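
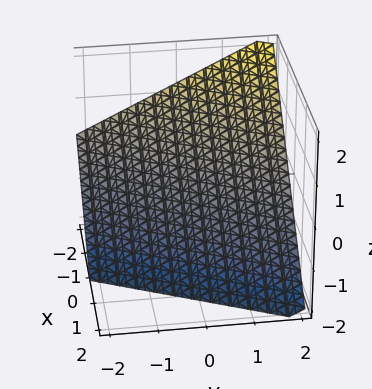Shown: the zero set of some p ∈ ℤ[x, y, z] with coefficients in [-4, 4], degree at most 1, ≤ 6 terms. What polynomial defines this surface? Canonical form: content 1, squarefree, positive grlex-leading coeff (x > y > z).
First, deg p = 1. Every cross-section is a straight line — this is a plane.
Next, observable constraints: one y-axis crossing is at y = 2; it crosses the x-axis at the gridline x = -1; it meets the z-axis at z = -1 (among the integer gridlines).
Finally, solving for integer coefficients yields p as stated.

2*x - y + 2*z + 2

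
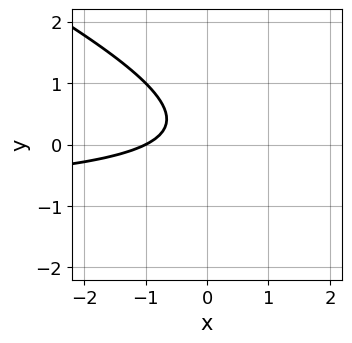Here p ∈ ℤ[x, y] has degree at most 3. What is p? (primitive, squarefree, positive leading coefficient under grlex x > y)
First, the degree is 2 — the shape is more complex than any degree-1 curve.
Next, from the axis intercepts and sections: it crosses the x-axis at the gridline x = -1; the curve avoids every integer y-axis point in the box.
Finally, fitting integer coefficients to these (and the overall shape) gives p.

x*y + 2*y^2 + x - y + 1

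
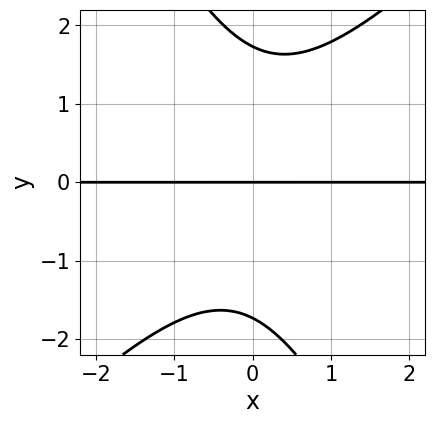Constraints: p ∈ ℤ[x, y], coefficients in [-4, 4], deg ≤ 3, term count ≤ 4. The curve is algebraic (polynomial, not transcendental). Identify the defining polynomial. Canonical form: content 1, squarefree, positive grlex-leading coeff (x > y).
2*x^2*y - x*y^2 - y^3 + 3*y

Degree: the shape is more complex than any degree-2 curve, so deg p = 3.
From the axis intercepts and sections: one y-axis crossing is at y = 0; the visible x-axis segment lies entirely on the curve.
Fitting integer coefficients to these (and the overall shape) gives p.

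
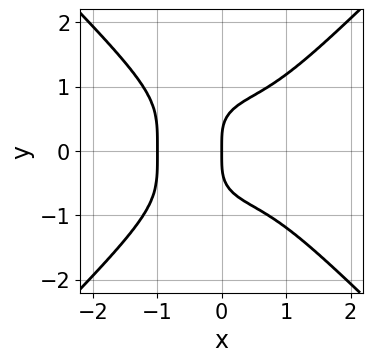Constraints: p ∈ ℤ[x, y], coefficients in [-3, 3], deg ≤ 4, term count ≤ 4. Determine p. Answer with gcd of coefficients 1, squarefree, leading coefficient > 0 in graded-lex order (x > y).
First, deg p = 4. The shape is more complex than any degree-3 curve.
Next, symmetries: the y ↦ −y reflection is a symmetry, so y appears only in even powers.
Next, observable constraints: among the integer gridlines, it crosses the x-axis at x ∈ {-1, 0}; one y-axis crossing is at y = 0.
Finally, matching integer coefficients to the picture gives p.

x^4 - y^4 + x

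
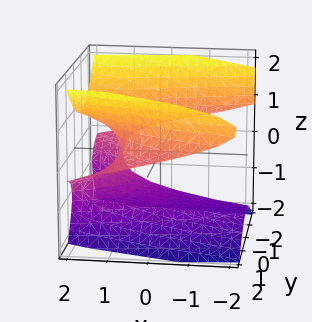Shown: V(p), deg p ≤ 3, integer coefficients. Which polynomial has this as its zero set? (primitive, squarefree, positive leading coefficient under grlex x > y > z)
y^2*z - z^3 + x - 1

Degree: the shape is more complex than any degree-2 surface, so deg p = 3.
From the visible intercepts: one x-axis crossing is at x = 1; it crosses the z-axis at the gridline z = -1.
Assembling these constraints gives the stated polynomial.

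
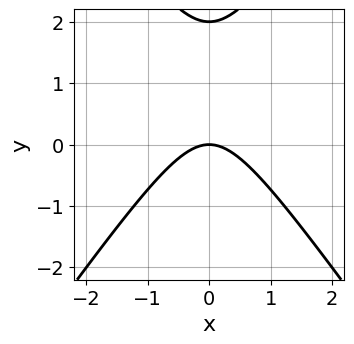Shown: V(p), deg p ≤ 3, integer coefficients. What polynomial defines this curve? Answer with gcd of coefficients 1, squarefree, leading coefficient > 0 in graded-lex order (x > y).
1. The degree is 2 — no degree-1 curve has this shape.
2. Symmetries: the x ↦ −x reflection is a symmetry, so x appears only in even powers.
3. Observable constraints: the y-axis gridline crossings are at y ∈ {0, 2}; one x-axis crossing is at x = 0.
4. Fitting integer coefficients to these (and the overall shape) gives p.

2*x^2 - y^2 + 2*y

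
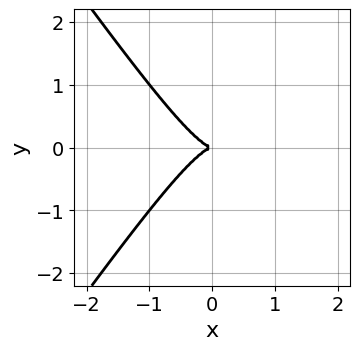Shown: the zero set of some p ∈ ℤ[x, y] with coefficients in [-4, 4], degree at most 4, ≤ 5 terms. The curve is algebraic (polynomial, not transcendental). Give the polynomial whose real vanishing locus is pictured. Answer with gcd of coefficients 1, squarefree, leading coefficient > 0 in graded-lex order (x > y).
(a) deg p = 3.
(b) Symmetries: it's symmetric under y → −y, forcing even powers of y.
(c) From the visible intercepts: it meets the y-axis at y = 0 (among the integer gridlines); it crosses the x-axis at the gridline x = 0.
(d) These observations pin down the coefficients.

2*x^3 - x*y^2 + y^2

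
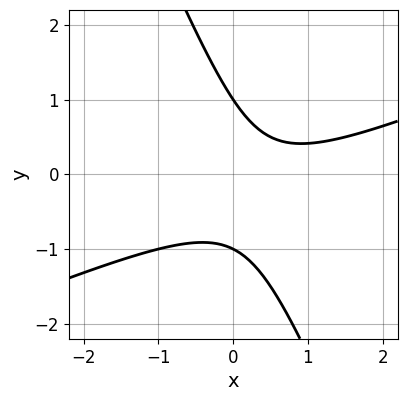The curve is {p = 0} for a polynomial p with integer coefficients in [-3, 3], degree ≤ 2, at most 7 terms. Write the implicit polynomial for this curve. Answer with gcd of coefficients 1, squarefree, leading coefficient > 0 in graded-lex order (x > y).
x^2 - 2*x*y - y^2 - x + 1

First, deg p = 2. The shape is more complex than any degree-1 curve.
Next, observable constraints: among the integer gridlines, it crosses the y-axis at y ∈ {-1, 1}; the curve avoids every integer x-axis point in the box.
Finally, assembling these constraints gives the stated polynomial.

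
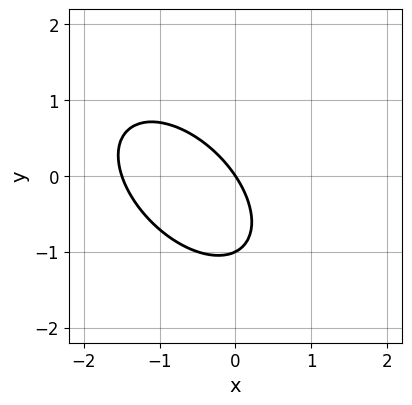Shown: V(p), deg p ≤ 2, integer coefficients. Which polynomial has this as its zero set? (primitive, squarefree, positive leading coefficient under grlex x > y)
2*x^2 + 2*x*y + 2*y^2 + 3*x + 2*y

First, degree: the shape is more complex than any degree-1 curve, so deg p = 2.
Then, from the visible intercepts: among the integer gridlines, it crosses the y-axis at y ∈ {-1, 0}; it crosses the x-axis at the gridline x = 0.
Finally, matching integer coefficients to the picture gives p.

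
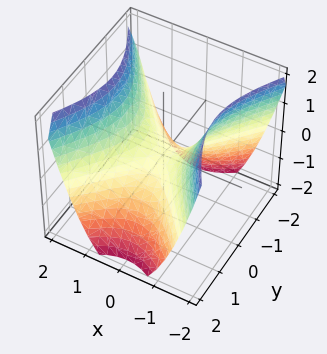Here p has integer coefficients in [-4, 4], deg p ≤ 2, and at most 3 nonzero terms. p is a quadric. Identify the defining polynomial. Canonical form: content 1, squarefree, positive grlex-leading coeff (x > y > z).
First, degree: a hyperbolic paraboloid; a quadric, so deg p = 2.
Next, symmetries: the y ↦ −y reflection is a symmetry, so y appears only in even powers; it's symmetric under x → −x, forcing even powers of x.
Next, checking where it meets the axes: it crosses the y-axis at the gridline y = 0; it meets the z-axis at z = 0 (among the integer gridlines); it crosses the x-axis at the gridline x = 0.
Finally, solving for integer coefficients yields p as stated.

3*x^2 - 2*y^2 - 3*z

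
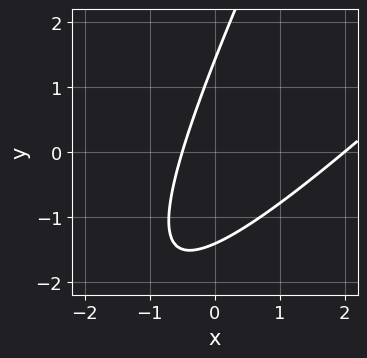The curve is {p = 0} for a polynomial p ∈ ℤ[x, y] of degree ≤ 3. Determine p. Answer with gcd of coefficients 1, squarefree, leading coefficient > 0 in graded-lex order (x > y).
(a) The degree is 2 — a generic line meets the curve in up to 2 points.
(b) From the visible intercepts: it crosses the x-axis at the gridline x = 2.
(c) Solving for integer coefficients yields p as stated.

2*x^2 - 3*x*y + y^2 - 3*x - 2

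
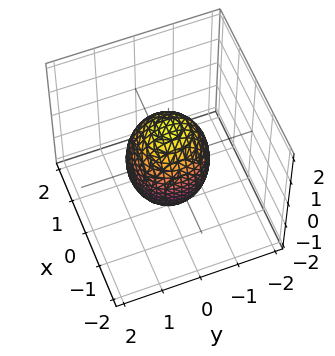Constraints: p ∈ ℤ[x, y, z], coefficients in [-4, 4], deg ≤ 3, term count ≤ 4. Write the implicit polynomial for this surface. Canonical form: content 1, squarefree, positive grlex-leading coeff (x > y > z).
1. The degree is 2 — a generic line meets the surface in up to 2 points.
2. Symmetries: rotational symmetry about the z-axis ⇒ p depends on x, y only through x² + y².
3. From the visible intercepts: a circular section at z = 1 has radius between 0 and 1; among the integer gridlines, it crosses the y-axis at y ∈ {-1, 1}.
4. Together with the visible shape, these determine p as stated. Check: (1, 0, 0) on the x-axis lies on the surface, and p(1, 0, 0) = 0. ✓

2*x^2 + 2*y^2 + z^2 - 2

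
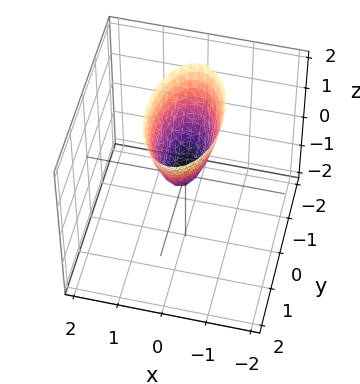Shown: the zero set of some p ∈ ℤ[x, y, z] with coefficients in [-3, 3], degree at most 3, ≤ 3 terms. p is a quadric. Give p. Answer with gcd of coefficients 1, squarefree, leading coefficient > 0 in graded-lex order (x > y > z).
(a) The degree is 2 — a single bowl opening along one axis; a quadric.
(b) Symmetries: mirror symmetry y ↦ −y ⇒ only even powers of y; mirror symmetry x ↦ −x ⇒ only even powers of x.
(c) From the axis intercepts and sections: it crosses the y-axis at the gridline y = 0; one z-axis crossing is at z = 0; it crosses the x-axis at the gridline x = 0.
(d) Fitting integer coefficients to these (and the overall shape) gives p.

3*x^2 + y^2 - z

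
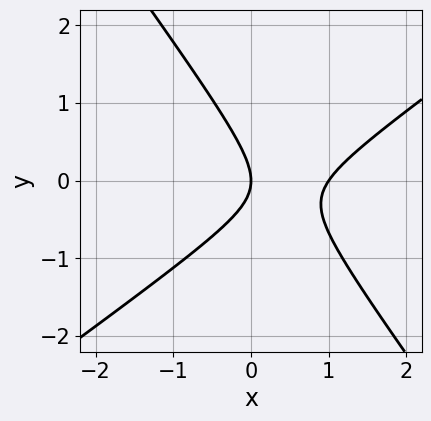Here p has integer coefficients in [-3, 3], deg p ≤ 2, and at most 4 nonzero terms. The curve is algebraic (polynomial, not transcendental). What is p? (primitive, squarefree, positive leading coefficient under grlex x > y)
3*x^2 - 2*x*y - 3*y^2 - 3*x

First, degree: a generic line meets the curve in up to 2 points, so deg p = 2.
Then, checking where it meets the axes: it meets the y-axis at y = 0 (among the integer gridlines); among the integer gridlines, it crosses the x-axis at x ∈ {0, 1}.
Finally, together with the visible shape, these determine p as stated.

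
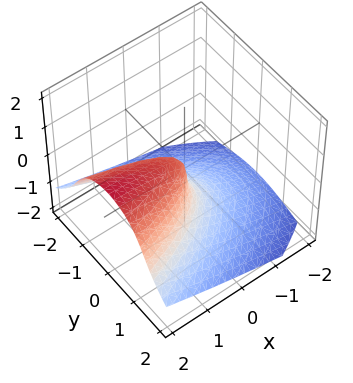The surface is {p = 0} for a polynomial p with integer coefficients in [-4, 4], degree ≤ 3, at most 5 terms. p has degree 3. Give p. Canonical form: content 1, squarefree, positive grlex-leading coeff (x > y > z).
2*z^3 + 2*x*z + 3*y^2 - 2*x

(a) deg p = 3.
(b) From the visible intercepts: it meets the y-axis at y = 0 (among the integer gridlines); it meets the z-axis at z = 0 (among the integer gridlines); it meets the x-axis at x = 0 (among the integer gridlines).
(c) Matching integer coefficients to the picture gives p.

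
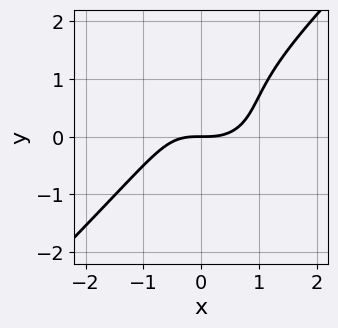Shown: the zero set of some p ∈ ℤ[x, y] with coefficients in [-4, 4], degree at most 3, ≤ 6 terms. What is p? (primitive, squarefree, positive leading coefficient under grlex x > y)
2*x^3 - 2*y^3 - x*y + 3*y^2 - 3*y

First, deg p = 3. The shape is more complex than any degree-2 curve.
Next, reading off the gridlines: it crosses the y-axis at the gridline y = 0; it crosses the x-axis at the gridline x = 0.
Finally, solving for integer coefficients yields p as stated.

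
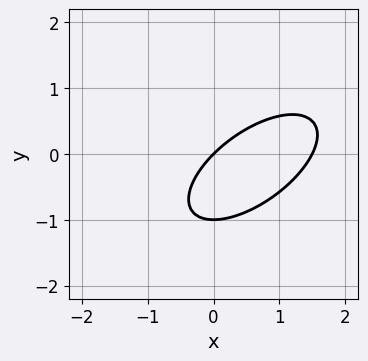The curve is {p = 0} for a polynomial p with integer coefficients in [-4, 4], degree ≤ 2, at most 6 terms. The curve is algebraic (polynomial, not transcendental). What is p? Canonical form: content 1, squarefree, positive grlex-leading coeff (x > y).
2*x^2 - 3*x*y + 3*y^2 - 3*x + 3*y

(a) deg p = 2.
(b) Observable constraints: the y-axis gridline crossings are at y ∈ {-1, 0}; it meets the x-axis at x = 0 (among the integer gridlines).
(c) Assembling these constraints gives the stated polynomial.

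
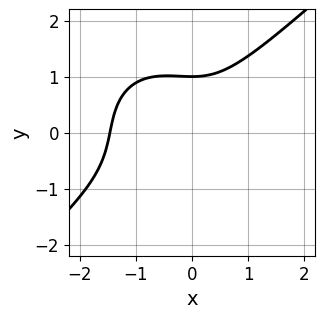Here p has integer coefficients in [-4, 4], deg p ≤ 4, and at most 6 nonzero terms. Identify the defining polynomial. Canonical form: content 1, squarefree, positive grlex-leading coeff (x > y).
3*x^3 - x^2*y - 3*y^3 + 3*x^2 + 3

(a) The degree is 3 — the shape is more complex than any degree-2 curve.
(b) From the axis intercepts and sections: it meets the y-axis at y = 1 (among the integer gridlines).
(c) Matching integer coefficients to the picture gives p.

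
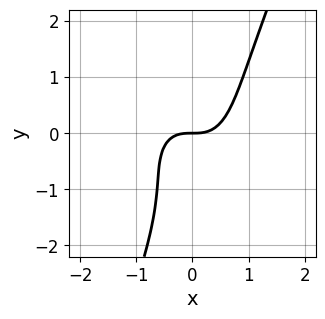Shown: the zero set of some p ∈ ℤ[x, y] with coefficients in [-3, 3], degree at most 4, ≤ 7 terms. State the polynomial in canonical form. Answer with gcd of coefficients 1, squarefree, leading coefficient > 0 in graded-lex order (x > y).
1. The degree is 3 — a generic line meets the curve in up to 3 points.
2. Against the integer gridlines: one y-axis crossing is at y = 0; it crosses the x-axis at the gridline x = 0.
3. Assembling these constraints gives the stated polynomial.

3*x^3 + 2*x*y^2 - y^3 - y^2 - 2*y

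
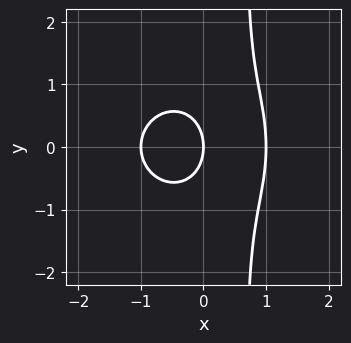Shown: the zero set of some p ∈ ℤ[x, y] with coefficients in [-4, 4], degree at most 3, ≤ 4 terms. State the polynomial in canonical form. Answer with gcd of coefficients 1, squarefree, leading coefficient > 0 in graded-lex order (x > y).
1. deg p = 3. A generic line meets the curve in up to 3 points.
2. Symmetries: it's symmetric under y → −y, forcing even powers of y.
3. From the axis intercepts and sections: it crosses the y-axis at the gridline y = 0; among the integer gridlines, it crosses the x-axis at x ∈ {-1, 0, 1}.
4. Assembling these constraints gives the stated polynomial.

3*x^3 + 3*x*y^2 - 2*y^2 - 3*x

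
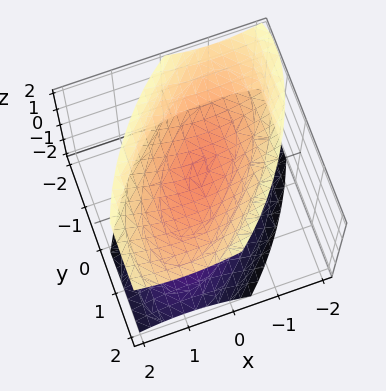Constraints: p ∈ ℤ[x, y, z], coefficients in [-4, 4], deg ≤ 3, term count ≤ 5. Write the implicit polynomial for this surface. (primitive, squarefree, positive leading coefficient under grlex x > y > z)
3*x^2 - 3*x*y + 2*y^2 - 3*z^2 + 3

I count 2 distinct pieces. They look like related sheets of one shape, so recover p as a whole.
The degree is 2 — the shape is more complex than any degree-1 surface.
Observable constraints: the surface avoids every integer y-axis point in the box; no x-intercept at any integer in the box; the z-axis gridline crossings are at z ∈ {-1, 1}.
Matching integer coefficients to the picture gives p.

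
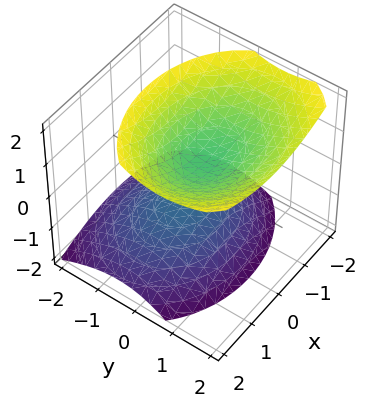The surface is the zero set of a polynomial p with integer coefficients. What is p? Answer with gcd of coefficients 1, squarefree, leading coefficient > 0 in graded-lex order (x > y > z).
I count 2 distinct pieces. Treating them together as one polynomial.
Degree: the shape is more complex than any degree-1 surface, so deg p = 2.
From the axis intercepts and sections: it misses every integer gridline on the y-axis; no x-intercept at any integer in the box.
Solving for integer coefficients yields p as stated.

2*x^2 + 3*y^2 - 2*y*z - 3*z^2 + 2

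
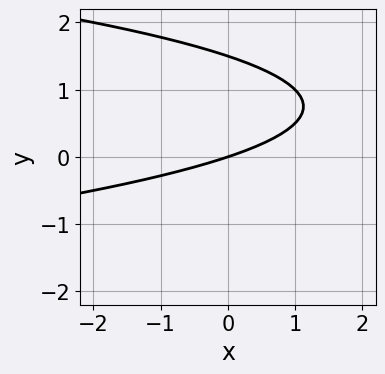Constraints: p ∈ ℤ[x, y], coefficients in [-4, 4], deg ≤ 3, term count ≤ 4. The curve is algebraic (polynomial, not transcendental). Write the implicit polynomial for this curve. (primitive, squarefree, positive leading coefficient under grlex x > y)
2*y^2 + x - 3*y

(a) deg p = 2.
(b) Observable constraints: it crosses the x-axis at the gridline x = 0; it crosses the y-axis at the gridline y = 0.
(c) The integer polynomial consistent with all of this is the stated p.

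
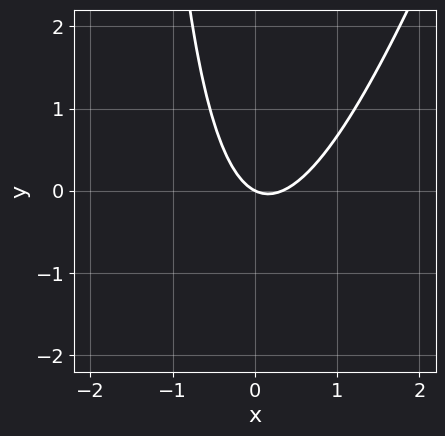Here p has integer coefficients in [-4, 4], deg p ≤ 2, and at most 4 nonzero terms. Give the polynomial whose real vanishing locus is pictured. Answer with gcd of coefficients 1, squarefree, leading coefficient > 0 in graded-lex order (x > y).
3*x^2 - x*y - x - 2*y

First, deg p = 2.
Then, from the axis intercepts and sections: it crosses the x-axis at the gridline x = 0; it crosses the y-axis at the gridline y = 0.
Finally, matching integer coefficients to the picture gives p.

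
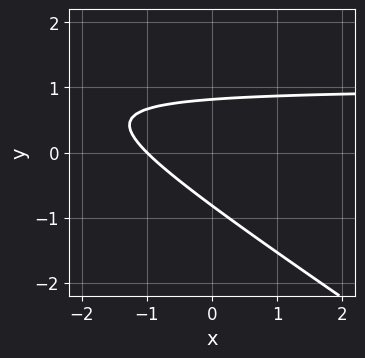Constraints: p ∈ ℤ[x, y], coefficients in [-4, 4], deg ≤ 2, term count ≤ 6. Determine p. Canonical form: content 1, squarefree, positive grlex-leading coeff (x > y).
2*x*y + 3*y^2 - 2*x - 2

(a) The degree is 2 — no degree-1 curve has this shape.
(b) From the axis intercepts and sections: one x-axis crossing is at x = -1.
(c) Assembling these constraints gives the stated polynomial.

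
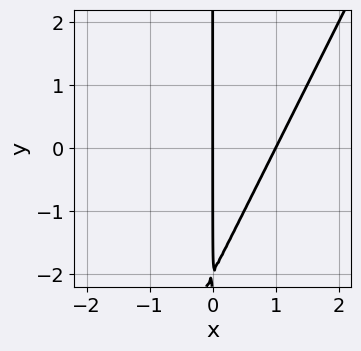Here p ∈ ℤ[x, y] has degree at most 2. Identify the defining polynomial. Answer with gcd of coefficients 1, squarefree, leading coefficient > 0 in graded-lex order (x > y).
First, the degree is 2 — the shape is more complex than any degree-1 curve.
Then, observable constraints: every point of the y-axis in the box is on the curve; the x-axis gridline crossings are at x ∈ {0, 1}.
Finally, putting this together gives p.

2*x^2 - x*y - 2*x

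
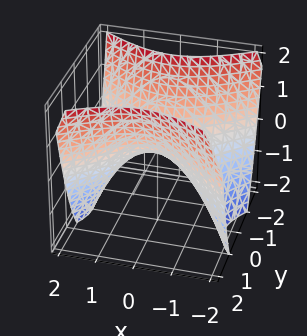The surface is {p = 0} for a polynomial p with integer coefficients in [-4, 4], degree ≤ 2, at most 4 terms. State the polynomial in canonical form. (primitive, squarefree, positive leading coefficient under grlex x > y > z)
(a) deg p = 2. A hyperbolic paraboloid; a quadric.
(b) Symmetries: it's symmetric under y → −y, forcing even powers of y; the x ↦ −x reflection is a symmetry, so x appears only in even powers.
(c) Checking where it meets the axes: it meets the x-axis at x = 0 (among the integer gridlines); it crosses the z-axis at the gridline z = 0; it crosses the y-axis at the gridline y = 0.
(d) Fitting integer coefficients to these (and the overall shape) gives p.

2*x^2 - 3*y^2 + 3*z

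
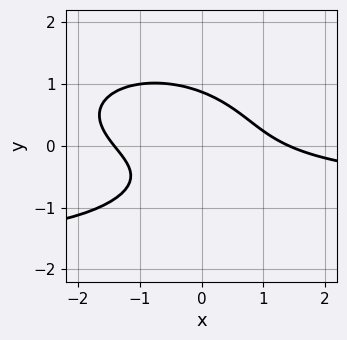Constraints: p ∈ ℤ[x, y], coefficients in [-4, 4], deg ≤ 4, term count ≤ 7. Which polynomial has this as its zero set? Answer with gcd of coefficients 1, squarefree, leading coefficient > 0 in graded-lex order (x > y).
1. The degree is 3 — a generic line meets the curve in up to 3 points.
2. The integer polynomial consistent with all of this is the stated p.

x^2*y + 3*y^3 + x^2 + 3*x*y - 2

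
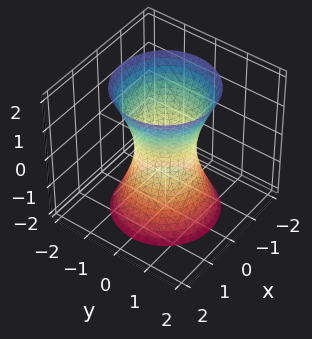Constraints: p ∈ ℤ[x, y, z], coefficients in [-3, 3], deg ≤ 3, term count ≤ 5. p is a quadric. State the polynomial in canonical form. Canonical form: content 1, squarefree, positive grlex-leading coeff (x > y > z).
1. The degree is 2 — an hourglass — one-sheet hyperboloid; a quadric.
2. By symmetry, the surface is invariant under rotation about z: p = q(x² + y², z); it's symmetric under z → −z, forcing even powers of z.
3. Observable constraints: the surface avoids every integer z-axis point in the box; a circular section at z = 1 has radius exactly 1.
4. Solving for integer coefficients yields p as stated.

3*x^2 + 3*y^2 - z^2 - 2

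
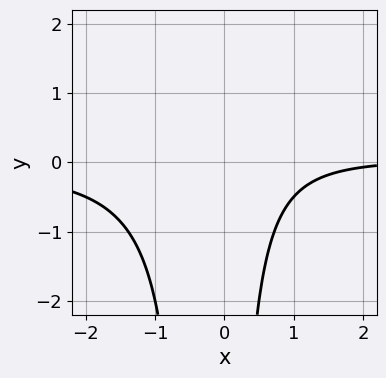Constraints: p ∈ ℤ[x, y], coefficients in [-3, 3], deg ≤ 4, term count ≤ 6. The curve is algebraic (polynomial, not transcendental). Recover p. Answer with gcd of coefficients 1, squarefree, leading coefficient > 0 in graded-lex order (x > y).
3*x^2*y + x*y - x + 3

First, deg p = 3. A generic line meets the curve in up to 3 points.
Next, from the axis intercepts and sections: no y-intercept at any integer in the box; it misses every integer gridline on the x-axis.
Finally, these observations pin down the coefficients.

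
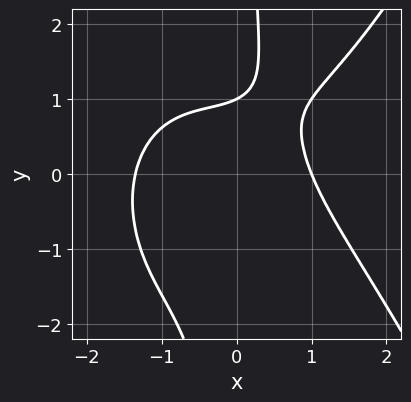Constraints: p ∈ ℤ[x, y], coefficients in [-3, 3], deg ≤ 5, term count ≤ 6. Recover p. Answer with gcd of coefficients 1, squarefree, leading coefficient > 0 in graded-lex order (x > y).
1. The degree is 4 — a generic line meets the curve in up to 4 points.
2. Checking where it meets the axes: one y-axis crossing is at y = 1; it crosses the x-axis at the gridline x = 1.
3. These observations pin down the coefficients.

x^4 - 2*x*y^2 + x + 2*y - 2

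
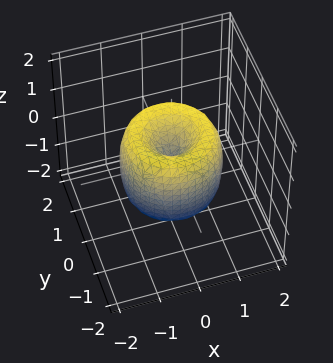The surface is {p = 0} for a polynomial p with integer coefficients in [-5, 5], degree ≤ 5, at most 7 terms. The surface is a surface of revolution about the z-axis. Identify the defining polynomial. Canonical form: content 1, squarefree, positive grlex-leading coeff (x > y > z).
First, the degree is 4 — the shape is more complex than any degree-3 surface.
Next, symmetries: every cross-section ⟂ z is a circle, so x, y appear only via x² + y².
Then, from the axis intercepts and sections: one z-axis crossing is at z = 0; it meets the x-axis at x = 0 (among the integer gridlines); a circular section at z = 1 has radius between 0 and 1; it crosses the y-axis at the gridline y = 0.
Finally, solving for integer coefficients yields p as stated.

2*x^4 + 4*x^2*y^2 + 2*y^4 - 3*x^2 - 3*y^2 + z^2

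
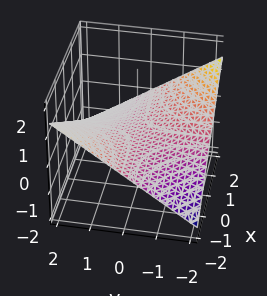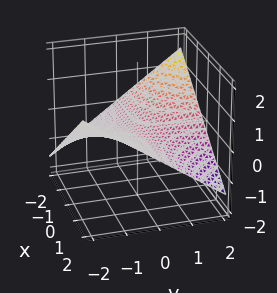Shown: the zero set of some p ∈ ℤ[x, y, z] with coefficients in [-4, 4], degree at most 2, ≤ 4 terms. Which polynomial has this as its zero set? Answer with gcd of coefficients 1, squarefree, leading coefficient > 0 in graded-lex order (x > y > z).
x*y + 3*z

1. Degree: a saddle surface; a quadric, so deg p = 2.
2. Observable constraints: the visible x-axis segment lies entirely on the surface; the visible y-axis segment lies entirely on the surface; it meets the z-axis at z = 0 (among the integer gridlines).
3. The integer polynomial consistent with all of this is the stated p.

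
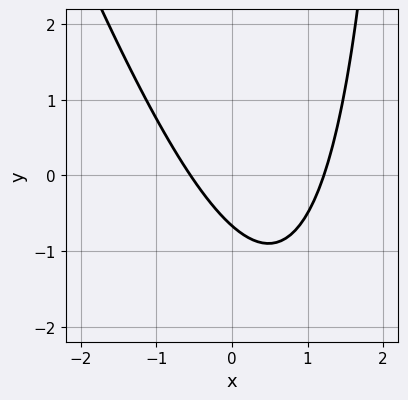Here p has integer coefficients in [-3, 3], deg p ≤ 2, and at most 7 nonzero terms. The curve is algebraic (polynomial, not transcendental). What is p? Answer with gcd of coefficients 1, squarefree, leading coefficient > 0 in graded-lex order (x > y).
3*x^2 + x*y - 2*x - 3*y - 2

1. The degree is 2 — no degree-1 curve has this shape.
2. Putting this together gives p.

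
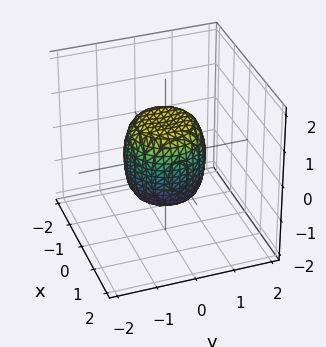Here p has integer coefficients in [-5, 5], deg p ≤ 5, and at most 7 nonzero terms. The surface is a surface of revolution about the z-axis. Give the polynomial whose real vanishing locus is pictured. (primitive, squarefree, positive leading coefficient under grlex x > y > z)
2*x^4 + 4*x^2*y^2 + 2*y^4 - x^2 - y^2 + z^2 - 1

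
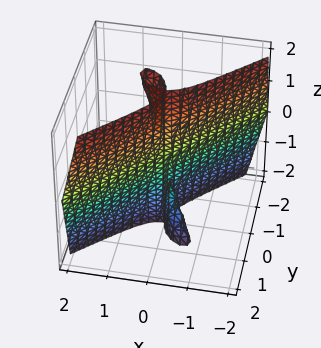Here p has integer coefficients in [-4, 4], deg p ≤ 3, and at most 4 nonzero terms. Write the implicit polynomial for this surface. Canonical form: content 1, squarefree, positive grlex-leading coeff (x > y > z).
1. The picture has 3 separate pieces. Treating them together as one polynomial.
2. The degree is 3 — the shape is more complex than any degree-2 surface.
3. Observable constraints: it crosses the y-axis at the gridline y = 0; it crosses the x-axis at the gridline x = 0; the visible z-axis segment lies entirely on the surface.
4. Putting this together gives p.

3*x^3 + 2*x*y*z - 3*y^3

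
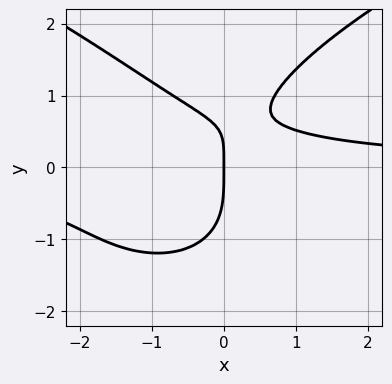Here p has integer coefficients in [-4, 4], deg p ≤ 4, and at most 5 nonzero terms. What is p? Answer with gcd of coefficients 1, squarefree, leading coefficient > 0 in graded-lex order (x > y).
y^4 - 2*x^2*y - 2*x*y + 2*x

1. deg p = 4.
2. Against the integer gridlines: it crosses the x-axis at the gridline x = 0; it crosses the y-axis at the gridline y = 0.
3. Putting this together gives p.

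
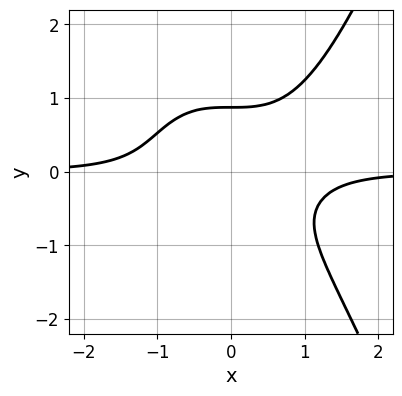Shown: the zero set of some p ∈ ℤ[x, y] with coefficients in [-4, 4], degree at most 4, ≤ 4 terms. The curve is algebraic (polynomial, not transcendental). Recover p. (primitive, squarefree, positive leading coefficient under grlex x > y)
First, degree: no degree-3 curve has this shape, so deg p = 4.
Then, from the visible intercepts: it misses every integer gridline on the x-axis.
Finally, assembling these constraints gives the stated polynomial.

3*x^3*y - 3*y^3 + 2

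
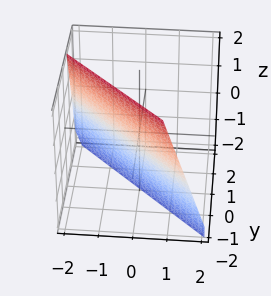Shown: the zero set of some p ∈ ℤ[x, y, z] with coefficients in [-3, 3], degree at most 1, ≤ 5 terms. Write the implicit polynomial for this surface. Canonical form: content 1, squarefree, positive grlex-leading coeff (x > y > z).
First, deg p = 1. The surface is flat (a plane).
Then, from the visible intercepts: it meets the z-axis at z = -2 (among the integer gridlines).
Finally, together with the visible shape, these determine p as stated.

3*x + 3*y + z + 2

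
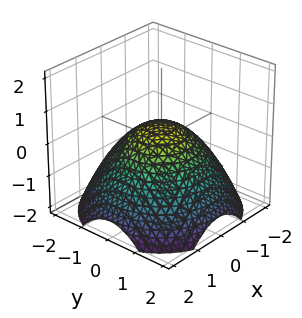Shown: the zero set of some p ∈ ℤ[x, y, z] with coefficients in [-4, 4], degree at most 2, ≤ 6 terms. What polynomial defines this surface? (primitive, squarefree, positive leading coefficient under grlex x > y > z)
(a) The degree is 2 — a generic line meets the surface in up to 2 points.
(b) By symmetry, the surface is invariant under rotation about z: p = q(x² + y², z).
(c) From the visible intercepts: a circular section at z = 0 has radius exactly 1; the y-axis gridline crossings are at y ∈ {-1, 1}.
(d) Solving for integer coefficients yields p as stated. Check: (1, 0, 0) on the x-axis lies on the surface, and p(1, 0, 0) = 0. ✓

x^2 + y^2 + 2*z - 1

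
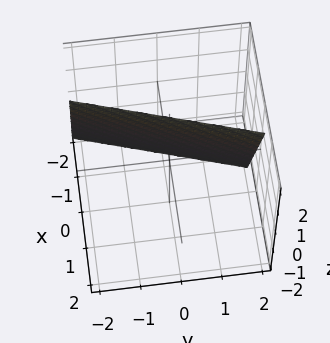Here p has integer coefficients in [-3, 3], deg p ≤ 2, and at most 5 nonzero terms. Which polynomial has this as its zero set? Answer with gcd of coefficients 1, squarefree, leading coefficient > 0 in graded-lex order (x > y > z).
1. The degree is 1 — the surface is flat (a plane).
2. Observable constraints: it meets the y-axis at y = 2 (among the integer gridlines); it crosses the z-axis at the gridline z = 2.
3. Solving for integer coefficients yields p as stated.

3*x - y - z + 2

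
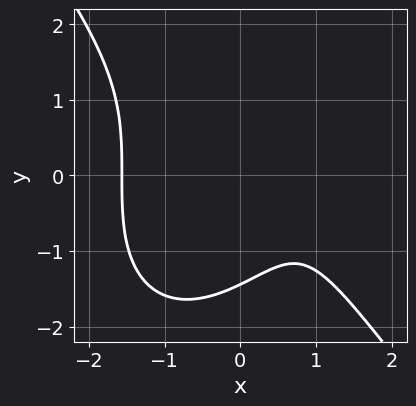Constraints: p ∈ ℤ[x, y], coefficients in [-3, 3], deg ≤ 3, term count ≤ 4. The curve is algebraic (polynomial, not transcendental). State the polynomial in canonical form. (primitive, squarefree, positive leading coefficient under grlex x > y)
2*x^3 + y^3 - 3*x + 3

1. Degree: a generic line meets the curve in up to 3 points, so deg p = 3.
2. Solving for integer coefficients yields p as stated.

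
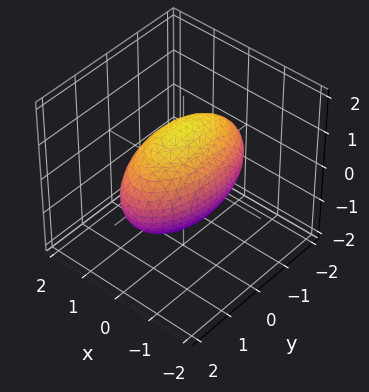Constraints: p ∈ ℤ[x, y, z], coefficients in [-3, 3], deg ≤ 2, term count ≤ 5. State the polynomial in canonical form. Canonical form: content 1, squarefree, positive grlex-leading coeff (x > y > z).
3*x^2 + y^2 + 2*z^2 - 3

The degree is 2 — a closed, bounded, convex surface; a quadric.
Symmetries: the z ↦ −z reflection is a symmetry, so z appears only in even powers; the y ↦ −y reflection is a symmetry, so y appears only in even powers; mirror symmetry x ↦ −x ⇒ only even powers of x.
From the axis intercepts and sections: among the integer gridlines, it crosses the x-axis at x ∈ {-1, 1}.
These observations pin down the coefficients.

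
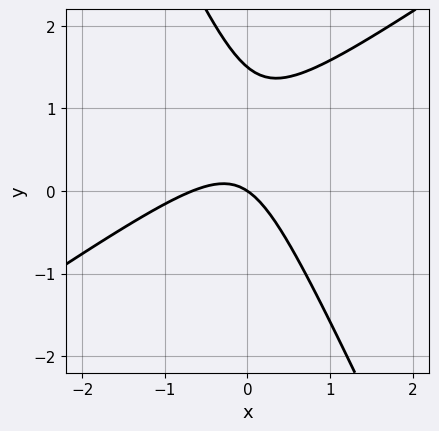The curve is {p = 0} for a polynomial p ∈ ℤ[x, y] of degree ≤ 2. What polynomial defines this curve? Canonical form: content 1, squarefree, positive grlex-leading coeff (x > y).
Degree: no degree-1 curve has this shape, so deg p = 2.
Checking where it meets the axes: it crosses the x-axis at the gridline x = 0; it meets the y-axis at y = 0 (among the integer gridlines).
Fitting integer coefficients to these (and the overall shape) gives p.

3*x^2 - 3*x*y - 2*y^2 + 2*x + 3*y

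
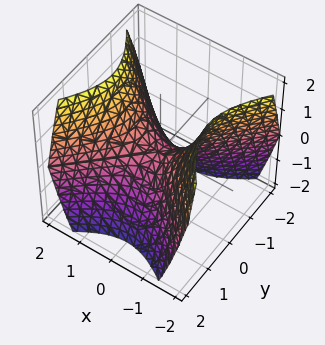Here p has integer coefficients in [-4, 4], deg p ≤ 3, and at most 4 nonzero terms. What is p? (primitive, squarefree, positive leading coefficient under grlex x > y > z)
(a) deg p = 2.
(b) Symmetries: it's symmetric under x → −x, forcing even powers of x; mirror symmetry y ↦ −y ⇒ only even powers of y.
(c) From the visible intercepts: one z-axis crossing is at z = 0; it meets the y-axis at y = 0 (among the integer gridlines).
(d) Solving for integer coefficients yields p as stated.

x^2 - y^2 - z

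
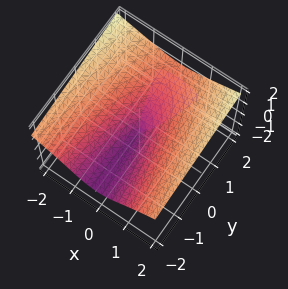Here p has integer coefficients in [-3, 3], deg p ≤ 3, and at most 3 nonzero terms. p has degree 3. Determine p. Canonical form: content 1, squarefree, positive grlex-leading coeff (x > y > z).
1. I count 2 distinct pieces. They look like related sheets of one shape, so recover p as a whole.
2. deg p = 3. A generic line meets the surface in up to 3 points.
3. Observable constraints: one z-axis crossing is at z = 0; every point of the y-axis in the box is on the surface; it crosses the x-axis at the gridline x = 0.
4. Assembling these constraints gives the stated polynomial.

3*z^3 - 3*x^2 - 2*y*z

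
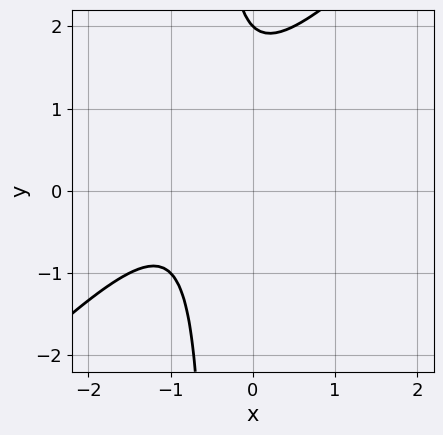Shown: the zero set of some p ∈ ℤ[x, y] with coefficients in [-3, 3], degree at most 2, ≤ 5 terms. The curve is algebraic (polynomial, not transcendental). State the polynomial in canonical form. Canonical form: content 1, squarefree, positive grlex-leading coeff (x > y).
1. The degree is 2 — the shape is more complex than any degree-1 curve.
2. Against the integer gridlines: no x-intercept at any integer in the box; it crosses the y-axis at the gridline y = 2.
3. The integer polynomial consistent with all of this is the stated p.

2*x^2 - 2*x*y + 3*x - y + 2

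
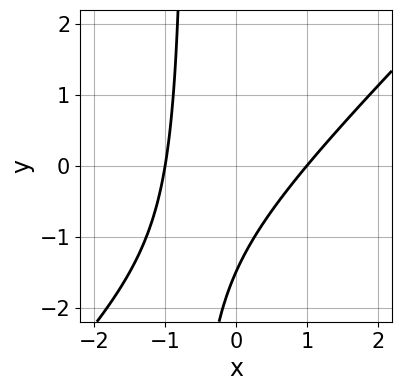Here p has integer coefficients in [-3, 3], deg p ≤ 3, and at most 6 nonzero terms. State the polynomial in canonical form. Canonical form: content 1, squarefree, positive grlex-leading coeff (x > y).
3*x^2 - 3*x*y - 2*y - 3

1. The degree is 2 — a generic line meets the curve in up to 2 points.
2. Against the integer gridlines: among the integer gridlines, it crosses the x-axis at x ∈ {-1, 1}.
3. Together with the visible shape, these determine p as stated.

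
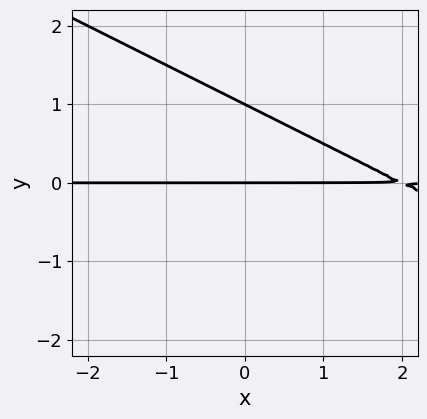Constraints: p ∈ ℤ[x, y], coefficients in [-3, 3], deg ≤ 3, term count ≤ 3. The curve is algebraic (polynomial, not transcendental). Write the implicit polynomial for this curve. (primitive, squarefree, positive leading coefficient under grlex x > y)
Degree: the shape is more complex than any degree-1 curve, so deg p = 2.
Checking where it meets the axes: the visible x-axis segment lies entirely on the curve; the y-axis gridline crossings are at y ∈ {0, 1}.
The integer polynomial consistent with all of this is the stated p.

x*y + 2*y^2 - 2*y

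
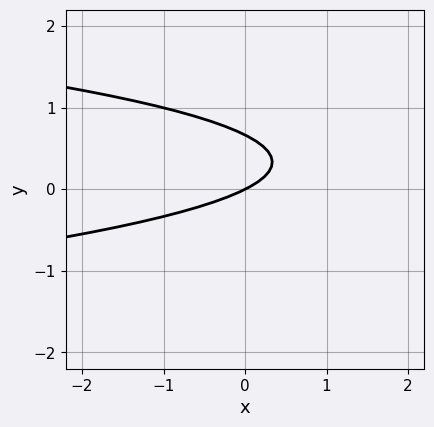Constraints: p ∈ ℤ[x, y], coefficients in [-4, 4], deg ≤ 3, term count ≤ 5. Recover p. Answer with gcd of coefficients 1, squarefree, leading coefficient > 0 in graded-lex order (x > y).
3*y^2 + x - 2*y

(a) deg p = 2.
(b) From the visible intercepts: it crosses the x-axis at the gridline x = 0; it crosses the y-axis at the gridline y = 0.
(c) The integer polynomial consistent with all of this is the stated p.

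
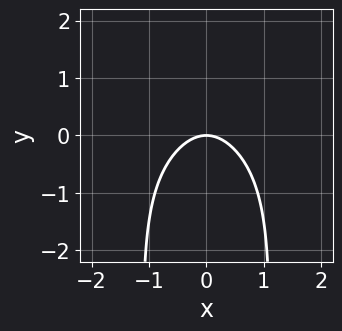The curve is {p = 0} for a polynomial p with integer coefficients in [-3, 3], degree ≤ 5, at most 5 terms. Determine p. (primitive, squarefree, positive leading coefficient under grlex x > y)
First, the degree is 4 — a generic line meets the curve in up to 4 points.
Then, symmetries: it's symmetric under x → −x, forcing even powers of x.
Then, reading off the gridlines: it crosses the y-axis at the gridline y = 0; it meets the x-axis at x = 0 (among the integer gridlines).
Finally, assembling these constraints gives the stated polynomial.

x^2*y^2 - x^2*y + 3*x^2 - y^2 + 3*y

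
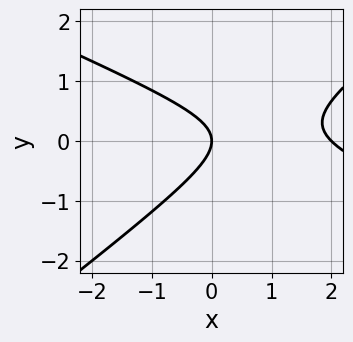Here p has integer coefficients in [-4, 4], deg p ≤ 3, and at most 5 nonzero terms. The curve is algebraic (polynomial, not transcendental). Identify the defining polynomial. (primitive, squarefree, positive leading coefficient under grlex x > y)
x^2 + x*y - 3*y^2 - 2*x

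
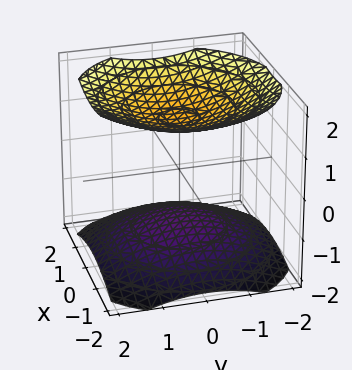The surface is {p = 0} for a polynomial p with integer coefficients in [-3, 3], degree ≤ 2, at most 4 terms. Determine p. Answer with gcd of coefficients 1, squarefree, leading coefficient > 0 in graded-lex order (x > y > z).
x^2 + y^2 - 2*z^2 + 3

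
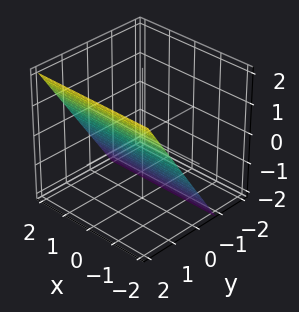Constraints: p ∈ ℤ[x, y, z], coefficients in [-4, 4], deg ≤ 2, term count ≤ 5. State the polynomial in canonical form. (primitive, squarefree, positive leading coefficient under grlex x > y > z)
3*y - 2*z - 2

deg p = 1.
Checking where it meets the axes: the surface avoids every integer x-axis point in the box; it meets the z-axis at z = -1 (among the integer gridlines).
Matching integer coefficients to the picture gives p.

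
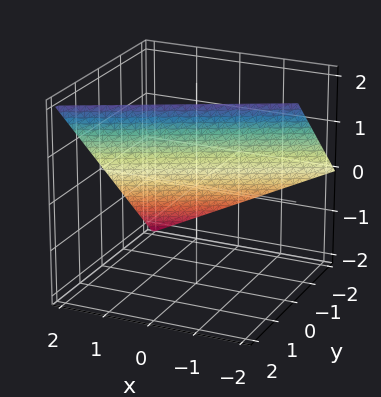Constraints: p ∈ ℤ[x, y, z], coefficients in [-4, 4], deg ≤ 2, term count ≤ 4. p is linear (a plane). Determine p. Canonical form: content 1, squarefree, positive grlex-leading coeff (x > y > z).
x - 2*y + 2*z - 2

Degree: the surface is flat (a plane), so deg p = 1.
From the visible intercepts: one y-axis crossing is at y = -1; one x-axis crossing is at x = 2; one z-axis crossing is at z = 1.
Fitting integer coefficients to these (and the overall shape) gives p.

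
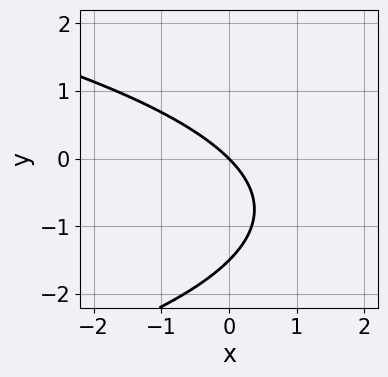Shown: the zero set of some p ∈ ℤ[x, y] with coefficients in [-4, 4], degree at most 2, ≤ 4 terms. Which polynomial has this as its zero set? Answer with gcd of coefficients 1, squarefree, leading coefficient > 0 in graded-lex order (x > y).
1. deg p = 2. A generic line meets the curve in up to 2 points.
2. From the axis intercepts and sections: it meets the x-axis at x = 0 (among the integer gridlines); it crosses the y-axis at the gridline y = 0.
3. Matching integer coefficients to the picture gives p.

2*y^2 + 3*x + 3*y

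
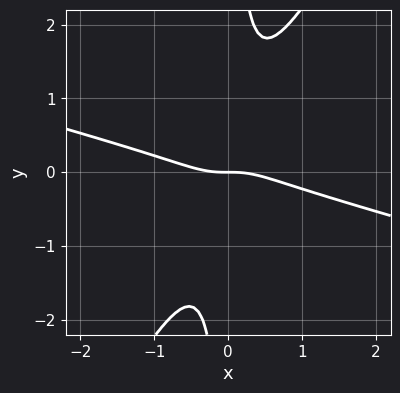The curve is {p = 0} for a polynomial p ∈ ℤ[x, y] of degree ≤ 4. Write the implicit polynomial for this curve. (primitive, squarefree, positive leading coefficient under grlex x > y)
x^3 + 3*x^2*y - 2*x*y^2 + y

deg p = 3. The shape is more complex than any degree-2 curve.
From the visible intercepts: it meets the y-axis at y = 0 (among the integer gridlines); one x-axis crossing is at x = 0.
Putting this together gives p.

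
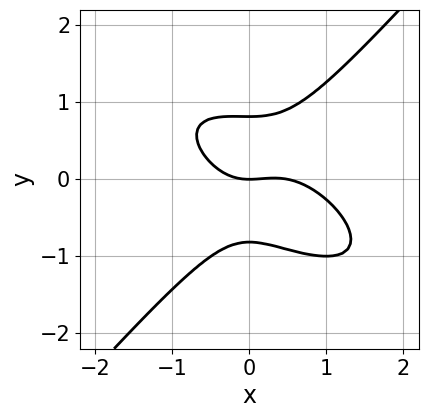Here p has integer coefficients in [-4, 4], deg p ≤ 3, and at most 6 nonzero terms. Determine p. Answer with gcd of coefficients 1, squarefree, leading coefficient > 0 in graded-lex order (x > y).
2*x^3 + 2*x^2*y - 3*y^3 - x^2 + 2*y

The degree is 3 — no degree-2 curve has this shape.
From the visible intercepts: it crosses the y-axis at the gridline y = 0; it crosses the x-axis at the gridline x = 0.
Assembling these constraints gives the stated polynomial.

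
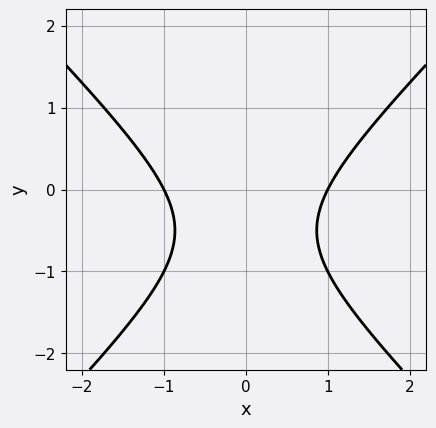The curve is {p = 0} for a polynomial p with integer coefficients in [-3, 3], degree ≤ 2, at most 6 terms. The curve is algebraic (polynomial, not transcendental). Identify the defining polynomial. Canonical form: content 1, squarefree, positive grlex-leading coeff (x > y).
(a) deg p = 2. The shape is more complex than any degree-1 curve.
(b) Symmetries: it's symmetric under x → −x, forcing even powers of x.
(c) Checking where it meets the axes: among the integer gridlines, it crosses the x-axis at x ∈ {-1, 1}; the curve avoids every integer y-axis point in the box.
(d) Matching integer coefficients to the picture gives p.

x^2 - y^2 - y - 1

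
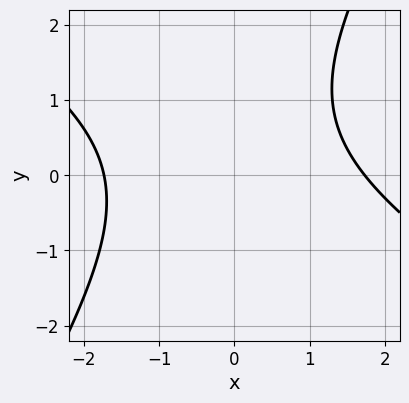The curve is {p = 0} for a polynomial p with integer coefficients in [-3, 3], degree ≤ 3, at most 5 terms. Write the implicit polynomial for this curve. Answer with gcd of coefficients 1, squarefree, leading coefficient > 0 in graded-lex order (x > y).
x^2 + x*y - y^2 + y - 3

(a) The degree is 2 — the shape is more complex than any degree-1 curve.
(b) Reading off the gridlines: the curve avoids every integer y-axis point in the box.
(c) Matching integer coefficients to the picture gives p.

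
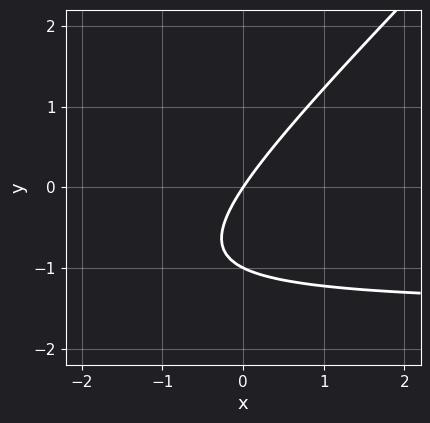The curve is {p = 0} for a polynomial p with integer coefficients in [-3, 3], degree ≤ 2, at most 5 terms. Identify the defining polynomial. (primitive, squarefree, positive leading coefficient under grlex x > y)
2*x*y - 2*y^2 + 3*x - 2*y

1. Degree: a generic line meets the curve in up to 2 points, so deg p = 2.
2. Checking where it meets the axes: among the integer gridlines, it crosses the y-axis at y ∈ {-1, 0}; one x-axis crossing is at x = 0.
3. Together with the visible shape, these determine p as stated.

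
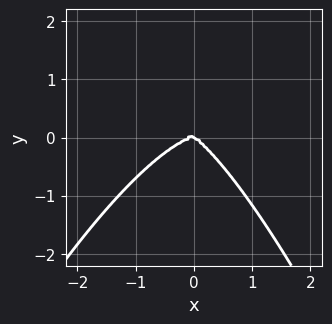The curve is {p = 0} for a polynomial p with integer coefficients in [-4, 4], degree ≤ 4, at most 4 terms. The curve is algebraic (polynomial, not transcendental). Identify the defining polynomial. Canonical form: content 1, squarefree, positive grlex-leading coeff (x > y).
1. deg p = 4.
2. Reading off the gridlines: it crosses the y-axis at the gridline y = 0; one x-axis crossing is at x = 0.
3. The integer polynomial consistent with all of this is the stated p.

2*x^4 + 2*x*y^2 + 3*y^3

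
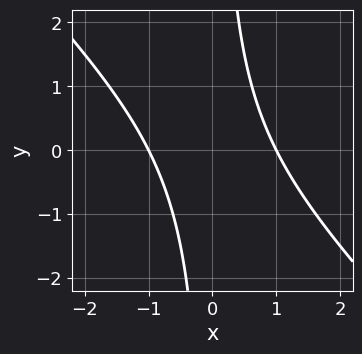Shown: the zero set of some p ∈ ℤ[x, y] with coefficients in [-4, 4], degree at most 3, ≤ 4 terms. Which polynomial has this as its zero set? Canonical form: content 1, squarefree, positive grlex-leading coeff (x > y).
(a) Degree: the shape is more complex than any degree-1 curve, so deg p = 2.
(b) From the axis intercepts and sections: the x-axis gridline crossings are at x ∈ {-1, 1}; it misses every integer gridline on the y-axis.
(c) Fitting integer coefficients to these (and the overall shape) gives p.

x^2 + x*y - 1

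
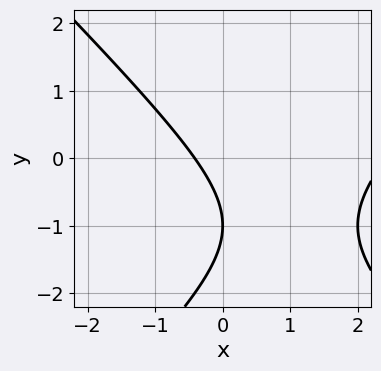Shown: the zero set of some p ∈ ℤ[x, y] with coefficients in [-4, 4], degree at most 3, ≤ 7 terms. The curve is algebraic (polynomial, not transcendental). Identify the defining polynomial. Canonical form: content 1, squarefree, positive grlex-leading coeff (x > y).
First, the degree is 2 — a generic line meets the curve in up to 2 points.
Next, from the visible intercepts: it meets the y-axis at y = -1 (among the integer gridlines).
Finally, matching integer coefficients to the picture gives p.

x^2 - y^2 - 2*x - 2*y - 1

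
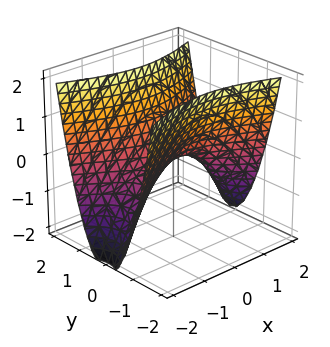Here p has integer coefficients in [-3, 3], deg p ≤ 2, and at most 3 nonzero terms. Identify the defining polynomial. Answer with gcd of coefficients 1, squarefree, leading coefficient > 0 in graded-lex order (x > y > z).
x^2 - 3*y^2 + 2*z

(a) Degree: a saddle surface; a quadric, so deg p = 2.
(b) Symmetries: the x ↦ −x reflection is a symmetry, so x appears only in even powers; the y ↦ −y reflection is a symmetry, so y appears only in even powers.
(c) Reading off the gridlines: it meets the z-axis at z = 0 (among the integer gridlines); it crosses the x-axis at the gridline x = 0; one y-axis crossing is at y = 0.
(d) Putting this together gives p.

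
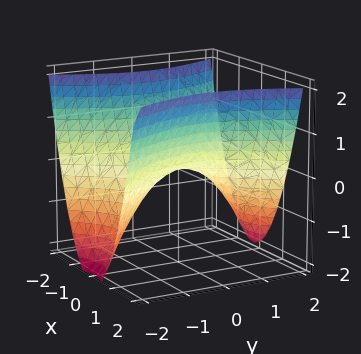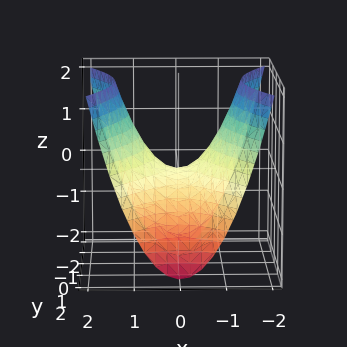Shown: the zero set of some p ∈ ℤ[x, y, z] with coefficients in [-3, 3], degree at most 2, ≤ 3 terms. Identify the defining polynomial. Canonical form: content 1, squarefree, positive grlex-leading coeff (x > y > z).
2*x^2 - y^2 - 2*z

1. deg p = 2. A saddle surface; a quadric.
2. Symmetries: the x ↦ −x reflection is a symmetry, so x appears only in even powers; mirror symmetry y ↦ −y ⇒ only even powers of y.
3. From the visible intercepts: one y-axis crossing is at y = 0; it crosses the x-axis at the gridline x = 0; one z-axis crossing is at z = 0.
4. Assembling these constraints gives the stated polynomial.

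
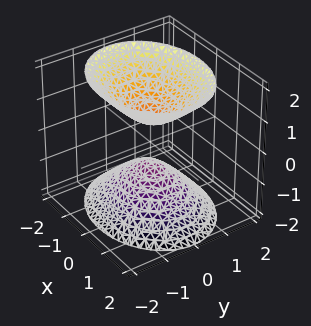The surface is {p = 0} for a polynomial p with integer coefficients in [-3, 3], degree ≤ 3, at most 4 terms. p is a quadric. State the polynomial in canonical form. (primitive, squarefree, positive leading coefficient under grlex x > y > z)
1. There are 2 components.
2. deg p = 2.
3. Symmetries: it's symmetric under y → −y, forcing even powers of y; mirror symmetry z ↦ −z ⇒ only even powers of z; mirror symmetry x ↦ −x ⇒ only even powers of x.
4. From the axis intercepts and sections: the surface avoids every integer y-axis point in the box; no x-intercept at any integer in the box.
5. Assembling these constraints gives the stated polynomial.

2*x^2 + 3*y^2 - 2*z^2 + 1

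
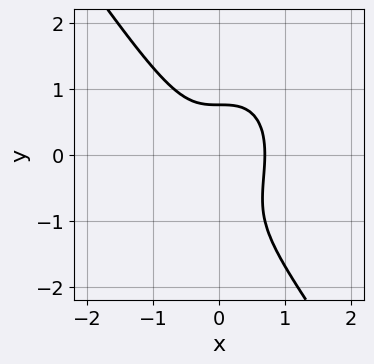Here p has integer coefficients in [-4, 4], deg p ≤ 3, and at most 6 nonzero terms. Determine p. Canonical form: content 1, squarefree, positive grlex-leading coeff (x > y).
3*x^3 + y^3 + y^2 - 1

deg p = 3. A generic line meets the curve in up to 3 points.
Matching integer coefficients to the picture gives p.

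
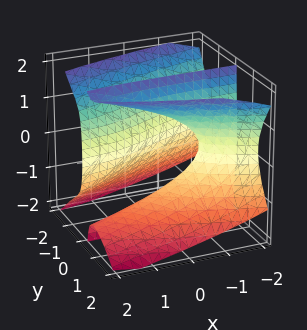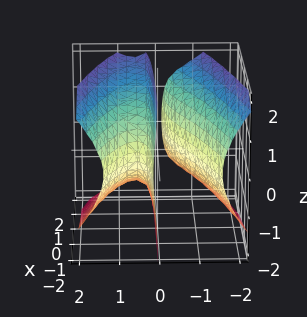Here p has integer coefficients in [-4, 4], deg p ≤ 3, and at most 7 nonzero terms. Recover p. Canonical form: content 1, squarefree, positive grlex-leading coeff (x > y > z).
3*y^3 - 3*y*z^2 + 3*x*y + y*z + 1

1. The picture has 2 separate pieces. Treating them together as one polynomial.
2. Degree: no degree-2 surface has this shape, so deg p = 3.
3. Reading off the gridlines: the surface avoids every integer x-axis point in the box; the surface avoids every integer z-axis point in the box.
4. These observations pin down the coefficients.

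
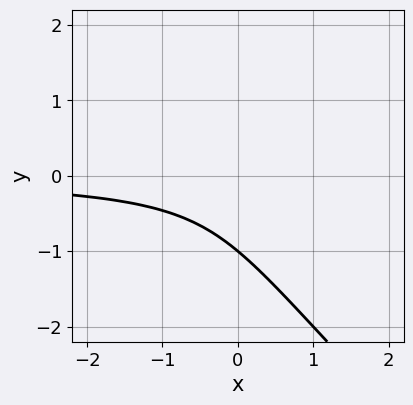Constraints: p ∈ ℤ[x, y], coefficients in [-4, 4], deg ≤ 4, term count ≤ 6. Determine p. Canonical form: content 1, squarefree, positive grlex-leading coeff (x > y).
2*x*y^2 + 2*y^3 - 3*x*y + 2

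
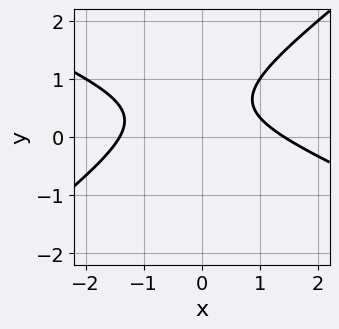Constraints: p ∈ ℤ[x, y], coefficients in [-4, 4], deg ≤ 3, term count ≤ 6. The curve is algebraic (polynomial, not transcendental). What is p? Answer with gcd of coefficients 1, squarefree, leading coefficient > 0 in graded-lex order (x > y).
1. deg p = 2. The shape is more complex than any degree-1 curve.
2. Checking where it meets the axes: the curve avoids every integer y-axis point in the box.
3. Assembling these constraints gives the stated polynomial.

x^2 + x*y - 3*y^2 + 3*y - 2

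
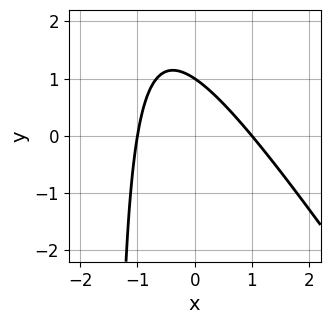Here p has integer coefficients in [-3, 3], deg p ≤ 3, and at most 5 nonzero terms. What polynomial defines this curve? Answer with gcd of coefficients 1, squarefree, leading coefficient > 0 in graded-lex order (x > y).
3*x^2 + 2*x*y + 3*y - 3

1. deg p = 2. A generic line meets the curve in up to 2 points.
2. Reading off the gridlines: the x-axis gridline crossings are at x ∈ {-1, 1}; one y-axis crossing is at y = 1.
3. Fitting integer coefficients to these (and the overall shape) gives p.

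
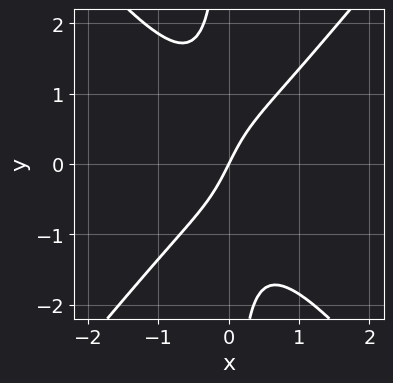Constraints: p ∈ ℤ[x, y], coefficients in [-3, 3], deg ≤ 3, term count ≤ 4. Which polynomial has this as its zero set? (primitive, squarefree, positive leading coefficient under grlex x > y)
3*x^3 - 2*x*y^2 + 2*x - y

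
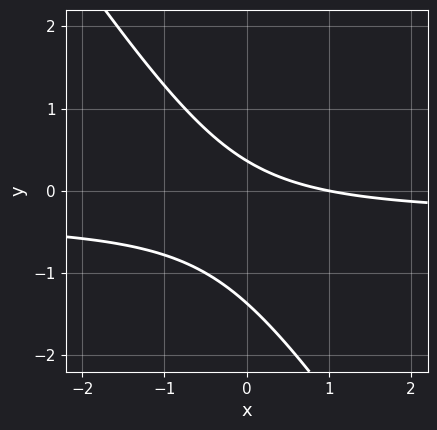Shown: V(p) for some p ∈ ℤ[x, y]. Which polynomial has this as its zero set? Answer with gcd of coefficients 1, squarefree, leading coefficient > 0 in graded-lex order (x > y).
3*x*y + 2*y^2 + x + 2*y - 1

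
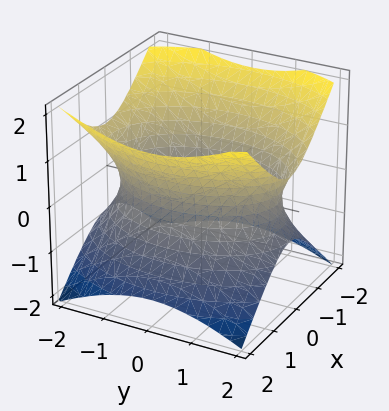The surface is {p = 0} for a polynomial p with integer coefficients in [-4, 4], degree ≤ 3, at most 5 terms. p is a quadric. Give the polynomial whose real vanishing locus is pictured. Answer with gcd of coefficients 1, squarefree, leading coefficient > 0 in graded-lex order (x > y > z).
2*x^2 + y^2 - 2*z^2 - 3

The degree is 2 — one connected sheet with a waist; a quadric.
Symmetries: it's symmetric under y → −y, forcing even powers of y; it's symmetric under z → −z, forcing even powers of z; the x ↦ −x reflection is a symmetry, so x appears only in even powers.
Against the integer gridlines: the surface avoids every integer z-axis point in the box.
Assembling these constraints gives the stated polynomial.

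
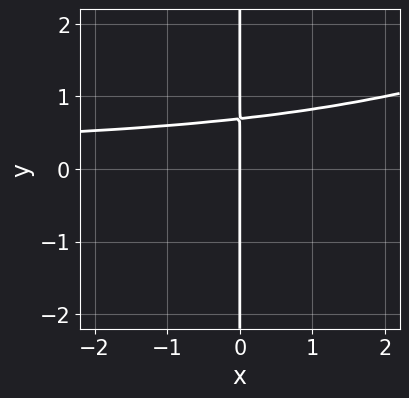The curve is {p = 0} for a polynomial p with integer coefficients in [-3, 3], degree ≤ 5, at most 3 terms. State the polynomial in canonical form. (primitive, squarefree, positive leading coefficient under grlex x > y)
x^2*y^2 - 3*x*y^3 + x

Degree: the shape is more complex than any degree-3 curve, so deg p = 4.
From the visible intercepts: one x-axis crossing is at x = 0; every point of the y-axis in the box is on the curve.
Fitting integer coefficients to these (and the overall shape) gives p.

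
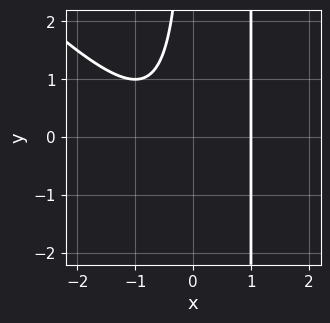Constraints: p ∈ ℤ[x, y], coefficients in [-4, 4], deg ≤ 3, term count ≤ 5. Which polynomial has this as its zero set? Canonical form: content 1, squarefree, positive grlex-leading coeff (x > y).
x^3 + x^2*y - x*y - 1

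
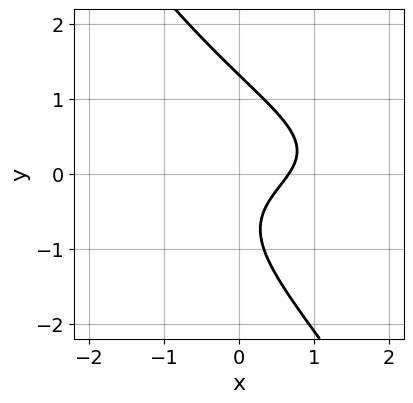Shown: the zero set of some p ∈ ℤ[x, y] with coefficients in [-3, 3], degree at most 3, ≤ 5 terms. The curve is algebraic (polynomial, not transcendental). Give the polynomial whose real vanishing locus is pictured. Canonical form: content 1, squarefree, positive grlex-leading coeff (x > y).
3*x*y^2 + 2*y^3 + 3*x - 2*y - 2

First, degree: the shape is more complex than any degree-2 curve, so deg p = 3.
Finally, matching integer coefficients to the picture gives p.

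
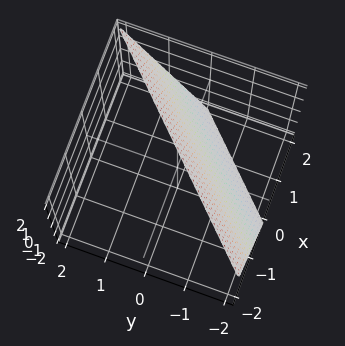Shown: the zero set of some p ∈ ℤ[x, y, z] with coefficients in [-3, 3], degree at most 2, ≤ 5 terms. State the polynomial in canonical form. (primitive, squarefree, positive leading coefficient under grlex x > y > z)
2*x - 2*y + z - 2

(a) The degree is 1 — the surface is flat (a plane).
(b) Against the integer gridlines: it meets the z-axis at z = 2 (among the integer gridlines); it crosses the x-axis at the gridline x = 1.
(c) The integer polynomial consistent with all of this is the stated p. Check: (0, -1, 0) on the y-axis lies on the surface, and p(0, -1, 0) = 0. ✓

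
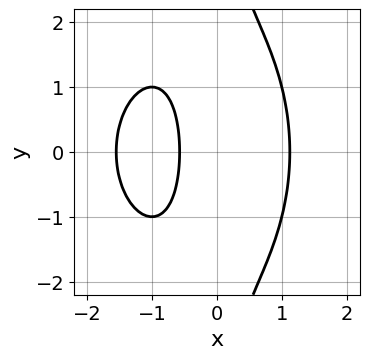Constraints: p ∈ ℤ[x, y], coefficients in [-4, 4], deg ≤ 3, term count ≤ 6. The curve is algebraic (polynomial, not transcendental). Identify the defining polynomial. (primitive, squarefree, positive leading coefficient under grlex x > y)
2*x^3 + x*y^2 + 2*x^2 - 3*x - 2

(a) Degree: no degree-2 curve has this shape, so deg p = 3.
(b) Symmetries: it's symmetric under y → −y, forcing even powers of y.
(c) Reading off the gridlines: no y-intercept at any integer in the box.
(d) The integer polynomial consistent with all of this is the stated p.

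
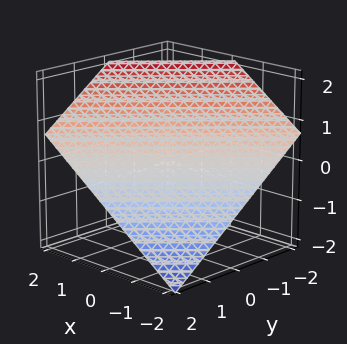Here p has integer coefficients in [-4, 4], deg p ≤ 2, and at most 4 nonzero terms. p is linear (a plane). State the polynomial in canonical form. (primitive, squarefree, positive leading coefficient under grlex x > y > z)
First, degree: every cross-section is a straight line — this is a plane, so deg p = 1.
Next, checking where it meets the axes: one x-axis crossing is at x = -1; it meets the y-axis at y = 1 (among the integer gridlines).
Finally, putting this together gives p.

2*x - 2*y - 3*z + 2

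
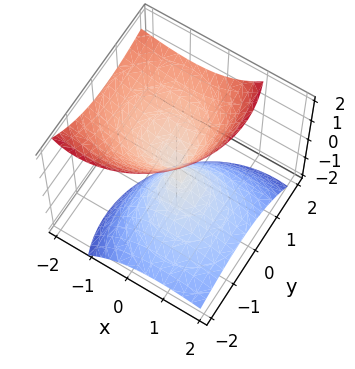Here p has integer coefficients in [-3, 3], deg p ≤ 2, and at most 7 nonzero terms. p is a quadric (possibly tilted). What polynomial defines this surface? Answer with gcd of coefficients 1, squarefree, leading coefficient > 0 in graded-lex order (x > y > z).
2*x^2 + 3*x*z + 2*y^2 - 2*y*z - 2*z^2

I count 2 distinct pieces. Treating them together as one polynomial.
deg p = 2. A generic line meets the surface in up to 2 points.
From the axis intercepts and sections: it meets the y-axis at y = 0 (among the integer gridlines); one x-axis crossing is at x = 0; one z-axis crossing is at z = 0.
Fitting integer coefficients to these (and the overall shape) gives p.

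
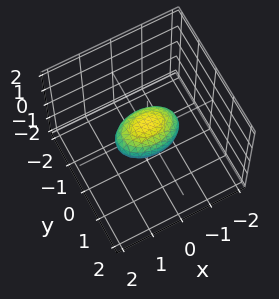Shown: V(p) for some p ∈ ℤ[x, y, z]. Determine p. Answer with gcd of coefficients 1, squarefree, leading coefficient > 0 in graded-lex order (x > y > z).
x^2 + 2*y^2 + 2*z^2 - 1

First, deg p = 2. A closed, bounded, convex surface; a quadric.
Next, symmetries: mirror symmetry x ↦ −x ⇒ only even powers of x; it's symmetric under y → −y, forcing even powers of y; mirror symmetry z ↦ −z ⇒ only even powers of z.
Then, from the axis intercepts and sections: among the integer gridlines, it crosses the x-axis at x ∈ {-1, 1}.
Finally, matching integer coefficients to the picture gives p.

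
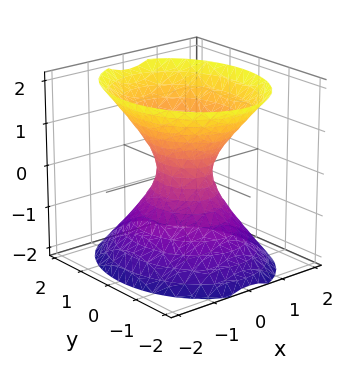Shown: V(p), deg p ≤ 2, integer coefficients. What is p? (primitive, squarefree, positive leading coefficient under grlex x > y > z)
First, deg p = 2.
Then, symmetries: the x ↦ −x reflection is a symmetry, so x appears only in even powers; mirror symmetry z ↦ −z ⇒ only even powers of z; it's symmetric under y → −y, forcing even powers of y.
Then, checking where it meets the axes: it misses every integer gridline on the z-axis.
Finally, matching integer coefficients to the picture gives p.

3*x^2 + 2*y^2 - 2*z^2 - 1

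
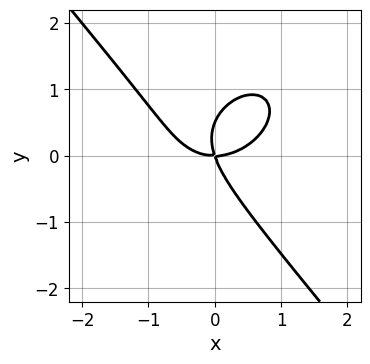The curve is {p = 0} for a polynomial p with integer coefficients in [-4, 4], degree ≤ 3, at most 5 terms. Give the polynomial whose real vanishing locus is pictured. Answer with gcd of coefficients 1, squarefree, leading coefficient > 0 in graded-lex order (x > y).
First, deg p = 3.
Then, from the axis intercepts and sections: it crosses the x-axis at the gridline x = 0; one y-axis crossing is at y = 0.
Finally, fitting integer coefficients to these (and the overall shape) gives p.

2*x^3 + x*y^2 + 2*y^3 - 3*x*y - y^2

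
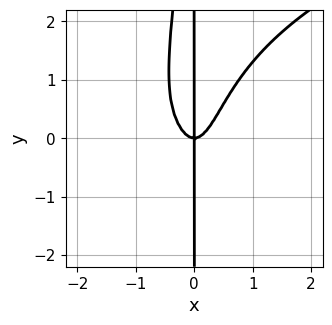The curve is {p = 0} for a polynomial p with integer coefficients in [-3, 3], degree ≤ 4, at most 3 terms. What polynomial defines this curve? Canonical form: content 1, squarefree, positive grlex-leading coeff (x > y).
First, deg p = 4. A generic line meets the curve in up to 4 points.
Next, against the integer gridlines: one x-axis crossing is at x = 0; the visible y-axis segment lies entirely on the curve.
Finally, matching integer coefficients to the picture gives p.

x^2*y^2 - 3*x^3 + x*y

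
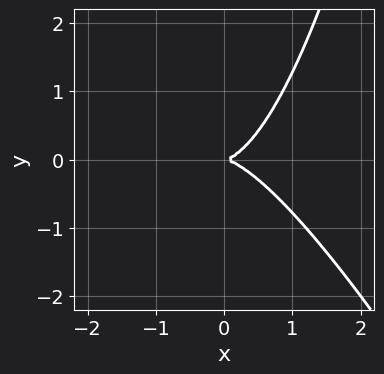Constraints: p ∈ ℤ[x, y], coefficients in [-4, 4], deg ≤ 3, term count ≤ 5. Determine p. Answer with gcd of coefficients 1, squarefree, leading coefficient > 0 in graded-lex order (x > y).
2*x^3 + x^2*y - 2*y^2

Degree: a generic line meets the curve in up to 3 points, so deg p = 3.
Observable constraints: it meets the y-axis at y = 0 (among the integer gridlines); one x-axis crossing is at x = 0.
Assembling these constraints gives the stated polynomial.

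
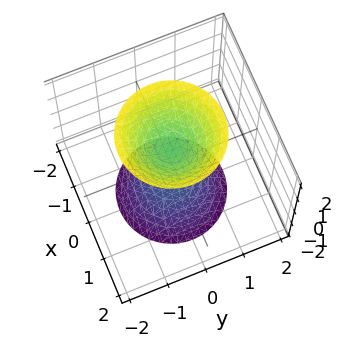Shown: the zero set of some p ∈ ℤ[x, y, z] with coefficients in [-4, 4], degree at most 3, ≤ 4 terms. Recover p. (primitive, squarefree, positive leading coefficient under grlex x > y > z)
2*x^2 + 2*y^2 - z^2 + 1

The picture has 2 separate pieces. Treating them together as one polynomial.
deg p = 2. Two separate bowl-shaped sheets opening away from each other; a quadric.
By symmetry, the surface is invariant under rotation about z: p = q(x² + y², z); mirror symmetry z ↦ −z ⇒ only even powers of z.
Against the integer gridlines: a circular section at z = 2 has radius between 1 and 2; no x-intercept at any integer in the box.
Putting this together gives p. Check: (0, 0, -1) on the z-axis lies on the surface, and p(0, 0, -1) = 0. ✓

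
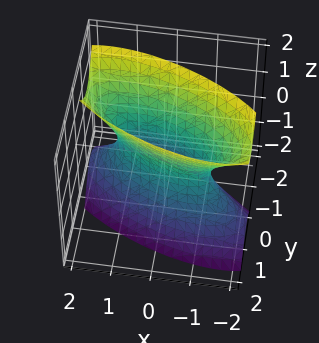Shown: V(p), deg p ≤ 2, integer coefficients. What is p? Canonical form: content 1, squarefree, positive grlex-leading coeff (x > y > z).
x^2 + 2*x*y + 3*y^2 - z^2 - 1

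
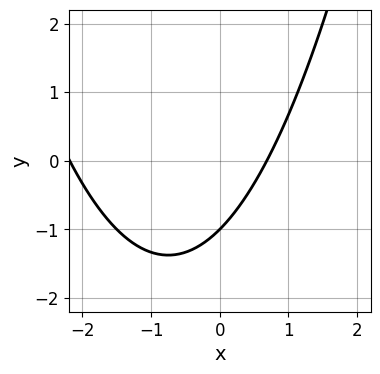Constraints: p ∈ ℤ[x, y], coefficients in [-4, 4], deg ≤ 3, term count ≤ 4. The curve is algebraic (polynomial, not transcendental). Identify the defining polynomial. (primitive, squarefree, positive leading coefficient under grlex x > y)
First, the degree is 2 — no degree-1 curve has this shape.
Then, from the axis intercepts and sections: it meets the y-axis at y = -1 (among the integer gridlines).
Finally, putting this together gives p.

2*x^2 + 3*x - 3*y - 3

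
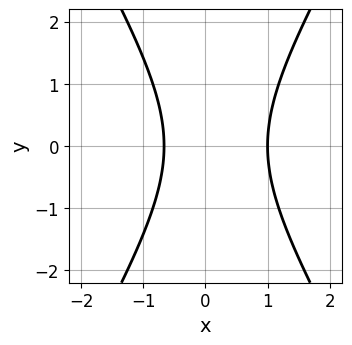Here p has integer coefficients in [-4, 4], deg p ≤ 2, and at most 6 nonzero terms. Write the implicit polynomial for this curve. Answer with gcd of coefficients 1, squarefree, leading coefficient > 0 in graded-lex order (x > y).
1. deg p = 2. A generic line meets the curve in up to 2 points.
2. Symmetries: it's symmetric under y → −y, forcing even powers of y.
3. From the axis intercepts and sections: one x-axis crossing is at x = 1; the curve avoids every integer y-axis point in the box.
4. Fitting integer coefficients to these (and the overall shape) gives p.

3*x^2 - y^2 - x - 2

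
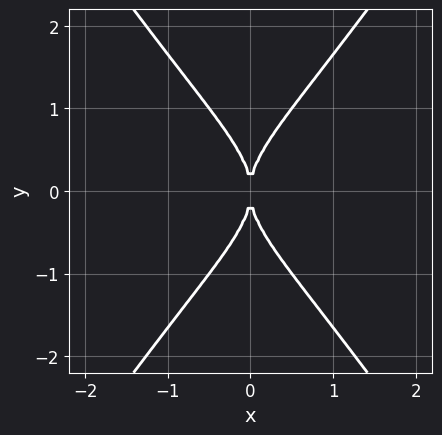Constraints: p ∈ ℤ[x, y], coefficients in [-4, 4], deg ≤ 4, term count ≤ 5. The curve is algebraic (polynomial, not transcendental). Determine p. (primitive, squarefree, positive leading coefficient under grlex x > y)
Degree: the shape is more complex than any degree-3 curve, so deg p = 4.
Symmetries: the x ↦ −x reflection is a symmetry, so x appears only in even powers; mirror symmetry y ↦ −y ⇒ only even powers of y.
Observable constraints: one x-axis crossing is at x = 0; it meets the y-axis at y = 0 (among the integer gridlines).
Putting this together gives p.

2*x^2*y^2 - y^4 + 2*x^2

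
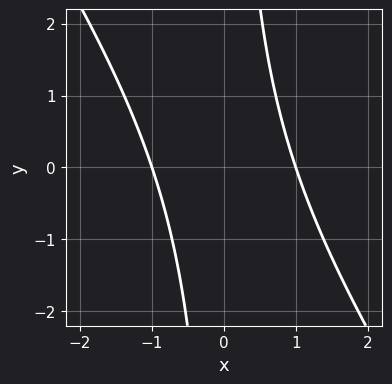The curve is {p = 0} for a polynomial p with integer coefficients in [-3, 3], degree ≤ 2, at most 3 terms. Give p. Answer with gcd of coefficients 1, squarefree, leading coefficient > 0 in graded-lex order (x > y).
3*x^2 + 2*x*y - 3

1. deg p = 2.
2. From the axis intercepts and sections: among the integer gridlines, it crosses the x-axis at x ∈ {-1, 1}; it misses every integer gridline on the y-axis.
3. Fitting integer coefficients to these (and the overall shape) gives p.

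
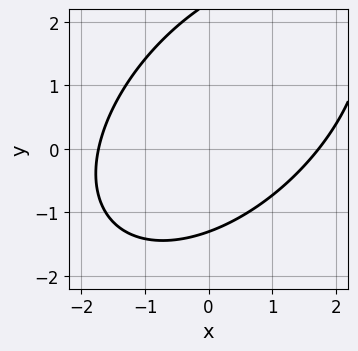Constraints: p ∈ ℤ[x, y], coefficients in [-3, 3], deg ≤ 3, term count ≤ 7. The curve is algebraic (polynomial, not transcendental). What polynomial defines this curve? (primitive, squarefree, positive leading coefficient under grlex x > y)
x^2 - x*y + y^2 - y - 3

1. deg p = 2. The shape is more complex than any degree-1 curve.
2. Solving for integer coefficients yields p as stated.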